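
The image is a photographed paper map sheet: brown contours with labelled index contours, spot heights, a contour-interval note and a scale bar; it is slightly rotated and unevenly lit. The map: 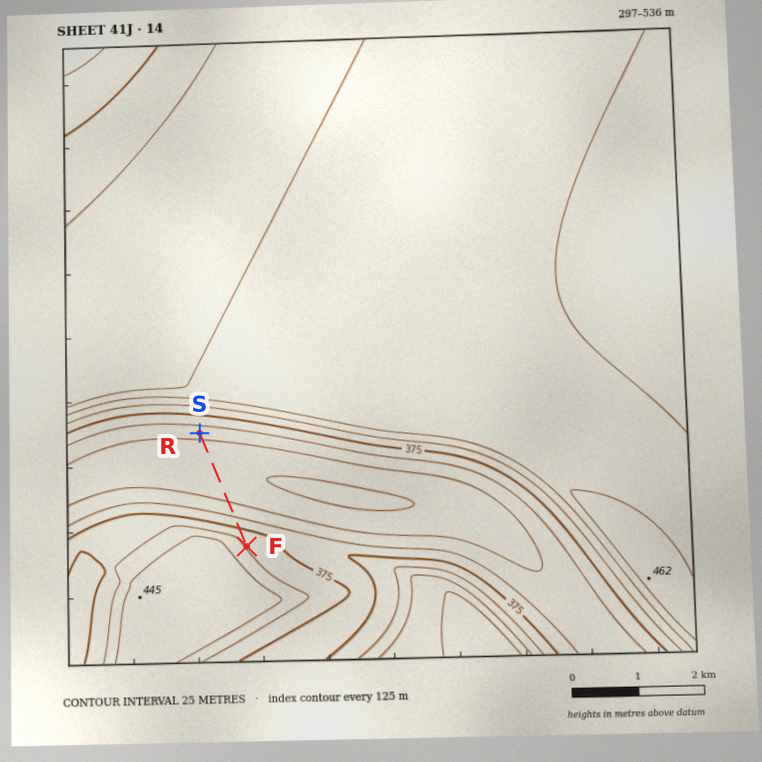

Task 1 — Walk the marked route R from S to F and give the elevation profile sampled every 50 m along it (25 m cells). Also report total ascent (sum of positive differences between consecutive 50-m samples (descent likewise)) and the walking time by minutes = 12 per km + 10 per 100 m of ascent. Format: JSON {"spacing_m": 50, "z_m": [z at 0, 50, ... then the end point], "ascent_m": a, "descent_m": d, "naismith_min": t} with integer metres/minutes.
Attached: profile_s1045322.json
{"spacing_m": 50, "z_m": [335, 331, 326, 322, 318, 315, 312, 310, 308, 306, 305, 304, 304, 304, 305, 305, 307, 308, 310, 312, 315, 318, 322, 326, 330, 335, 340, 345, 351, 357, 363, 370, 377, 385, 391, 394, 396, 397, 398], "ascent_m": 93, "descent_m": 31, "naismith_min": 32}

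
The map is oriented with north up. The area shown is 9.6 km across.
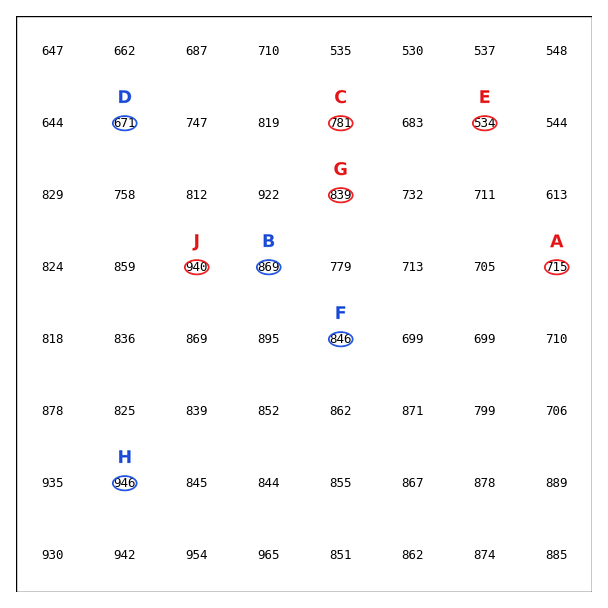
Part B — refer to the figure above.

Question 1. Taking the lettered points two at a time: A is lower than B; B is higher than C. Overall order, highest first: B C A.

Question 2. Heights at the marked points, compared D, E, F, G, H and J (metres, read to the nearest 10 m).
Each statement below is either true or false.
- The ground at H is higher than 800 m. true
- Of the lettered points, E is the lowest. true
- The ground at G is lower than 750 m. false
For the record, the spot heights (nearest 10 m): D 670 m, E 530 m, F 850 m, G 840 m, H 950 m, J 940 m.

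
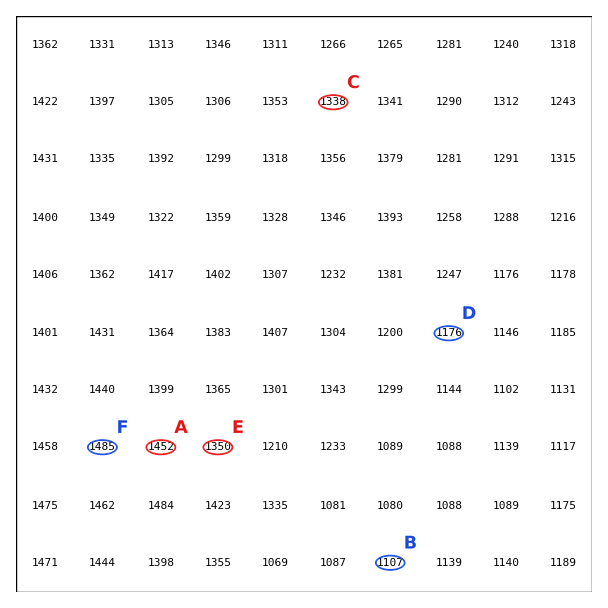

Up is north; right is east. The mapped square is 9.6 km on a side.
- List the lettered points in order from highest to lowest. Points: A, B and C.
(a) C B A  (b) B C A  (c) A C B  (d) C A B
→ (c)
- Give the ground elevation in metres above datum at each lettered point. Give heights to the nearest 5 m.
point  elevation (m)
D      1175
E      1350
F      1485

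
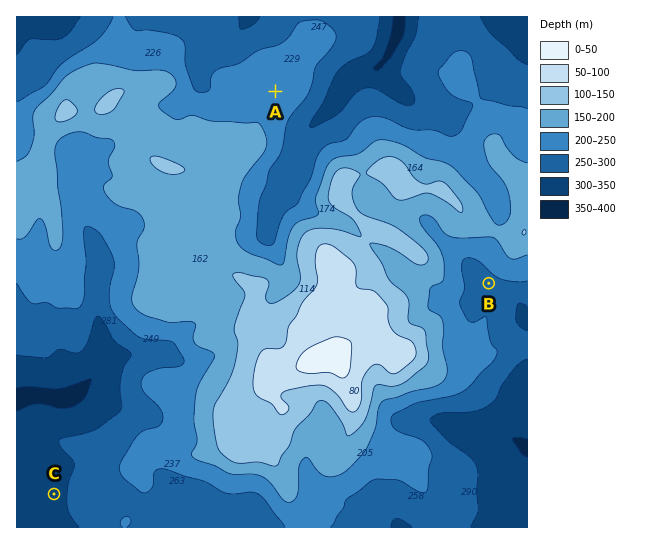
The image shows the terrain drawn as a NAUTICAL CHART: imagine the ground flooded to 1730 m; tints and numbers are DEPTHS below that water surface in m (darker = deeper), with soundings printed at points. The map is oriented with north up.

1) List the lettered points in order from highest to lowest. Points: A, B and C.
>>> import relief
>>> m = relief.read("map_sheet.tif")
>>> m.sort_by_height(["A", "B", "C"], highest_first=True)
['A', 'B', 'C']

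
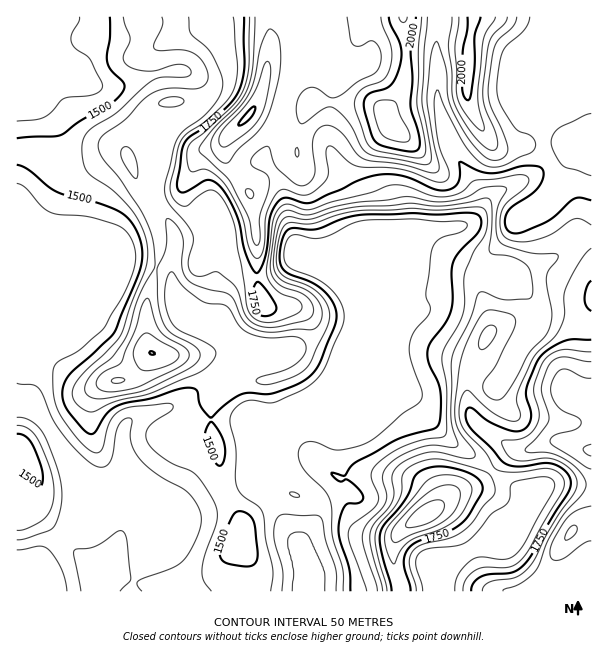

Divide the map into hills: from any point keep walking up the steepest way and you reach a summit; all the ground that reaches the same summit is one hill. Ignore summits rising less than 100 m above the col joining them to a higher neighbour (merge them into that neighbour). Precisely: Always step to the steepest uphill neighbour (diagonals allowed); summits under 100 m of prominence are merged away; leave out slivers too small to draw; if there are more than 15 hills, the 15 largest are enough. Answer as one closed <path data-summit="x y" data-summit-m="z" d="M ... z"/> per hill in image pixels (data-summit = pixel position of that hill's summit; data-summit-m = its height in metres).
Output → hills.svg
<path data-summit="389 123" data-summit-m="2075" d="M591 16l-47 1 0 144-6 10-7 5-39 20-13 18 3-10-1-9-33-54-10-39-2-61 3-24-109-1 0 29 7 21-11 8-23-4-11 10-9 22-6 27-12 23-1 9-16 5-20 14-12 12-4 8 0 12 5 10-1 25-10-12-31 5-1-9-17-28-3-23 3-7 1-20 10-19 12-14 15-8 7-11-6-21-10-9 37-33 6-21-213 0 0 304 31-29 66-28 21-2 34 9 4 5 2 15 4 11 13 12 34 17 17 16-2 9-15 17-43 29-12 6-33 8-11 9-4 7 2 32-11 14-15 2-9-5-25-22 8 29 0 25-4 21-25 27-16 37 292-1 0-10-15-36 0-8 10-13 8-20 11-6 14-4 1-6-8-26-2-27-28-9 8-8 9-4 69-29 24-5 20-12 25 0 33 17 10-13 10-24 14-18 4-15-2-12-5-7-17-18-14-4 0-2 6-1 6 3 12-2 35-16 16-16 6-4 13 0z"/><path data-summit="591 450" data-summit-m="1956" d="M591 236l-12 0-6 4-16 16-35 16-12 2-6-3-6 1 0 2 14 4 17 18 5 7 2 12-4 15-14 18-10 24-10 13-33-17-25 0-20 12-24 5-69 29-9 4-6 7 2 1 84-36 4 0 16 14 12 16 23 24 27 16 21 20 22 12 0 6-5 11-8 8-13 7-17 22-41 20-1 26 154-1z"/><path data-summit="152 353" data-summit-m="1751" d="M134 262l-21 2-66 28-31 31 1 7 10-2 3 5 1 53-3 19 10 8 28 42 18 17 14 8 12 0 11-10 3-6-2-32 4-7 5-5 39-12 12-6 43-29 17-23 0-3-17-16-30-13-17-16-4-11-2-15-4-5z"/><path data-summit="425 515" data-summit-m="1935" d="M402 390l-12 2-78 34 26 9 2 27 8 26-1 6-14 4-11 6-8 20-10 13 0 8 15 36 1 11 117 0 2-26 41-20 14-19 16-10 12-14 1-11-2-2-20-10-21-20-27-16-23-24-12-16z"/><path data-summit="248 116" data-summit-m="2007" d="M329 16l-99 0-7 22-37 33 10 9 6 21-7 11-15 8-12 14-10 19-1 20-3 7 3 23 17 28 2 10 6-3 24-3 11 11 0-24-5-10 0-12 4-8 12-12 20-14 16-5 1-9 12-23 6-27 9-22 11-10 23 4 11-8-7-21z"/><path data-summit="468 66" data-summit-m="2018" d="M543 16l-104 1-3 24 2 61 10 39 33 54 1 9-2 8 12-16 39-20 7-5 6-10z"/><path data-summit="18 450" data-summit-m="1538" d="M24 404l-8 1 1 187 9 0 2-2 15-35 25-27 4-21 0-25-8-29-26-40-5-5z"/>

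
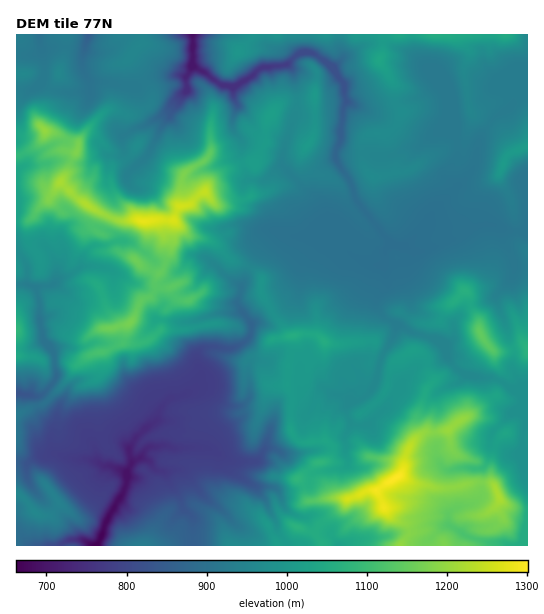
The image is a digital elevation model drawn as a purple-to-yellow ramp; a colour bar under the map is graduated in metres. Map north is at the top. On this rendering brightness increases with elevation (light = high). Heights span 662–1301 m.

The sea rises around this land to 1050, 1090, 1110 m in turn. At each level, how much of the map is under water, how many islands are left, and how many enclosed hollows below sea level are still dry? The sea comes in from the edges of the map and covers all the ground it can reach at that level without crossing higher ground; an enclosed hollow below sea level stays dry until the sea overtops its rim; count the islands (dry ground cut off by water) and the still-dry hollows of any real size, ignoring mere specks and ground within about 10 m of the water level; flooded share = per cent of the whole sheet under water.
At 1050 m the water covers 80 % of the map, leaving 2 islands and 0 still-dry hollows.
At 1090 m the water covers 86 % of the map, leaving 2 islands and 0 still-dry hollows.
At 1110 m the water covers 88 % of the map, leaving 2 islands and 0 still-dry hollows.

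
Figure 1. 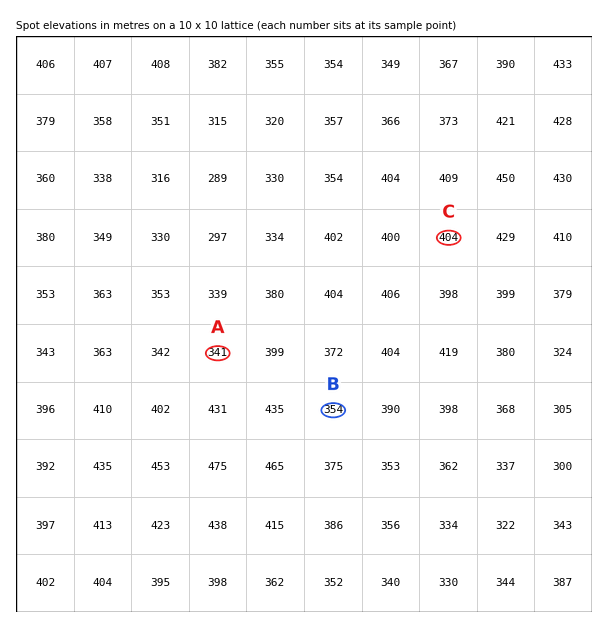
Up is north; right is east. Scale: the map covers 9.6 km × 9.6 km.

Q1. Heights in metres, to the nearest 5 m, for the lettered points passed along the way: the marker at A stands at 340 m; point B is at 355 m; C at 405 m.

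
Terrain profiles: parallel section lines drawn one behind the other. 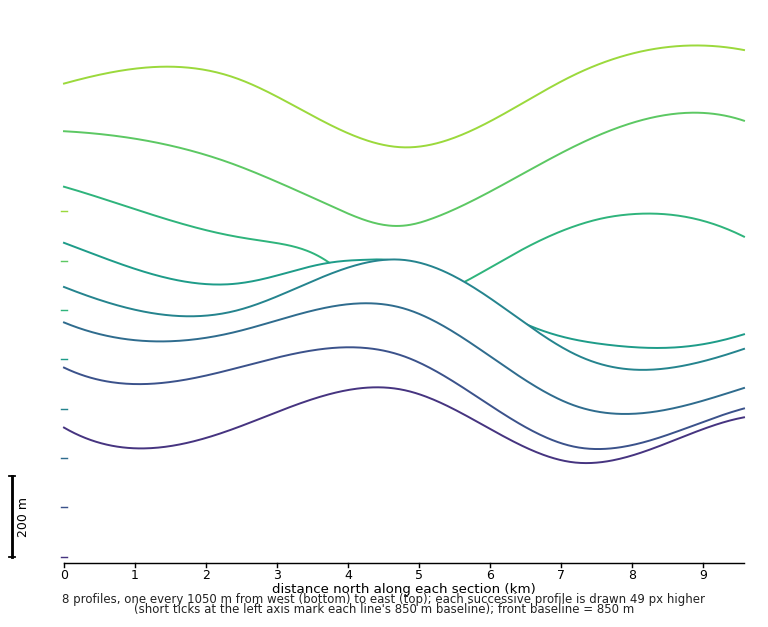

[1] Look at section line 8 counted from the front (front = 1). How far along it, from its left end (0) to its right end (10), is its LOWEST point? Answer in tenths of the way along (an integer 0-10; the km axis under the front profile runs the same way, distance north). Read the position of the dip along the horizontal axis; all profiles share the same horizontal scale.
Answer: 5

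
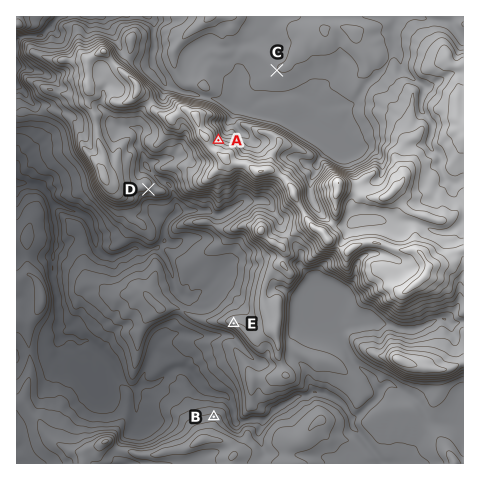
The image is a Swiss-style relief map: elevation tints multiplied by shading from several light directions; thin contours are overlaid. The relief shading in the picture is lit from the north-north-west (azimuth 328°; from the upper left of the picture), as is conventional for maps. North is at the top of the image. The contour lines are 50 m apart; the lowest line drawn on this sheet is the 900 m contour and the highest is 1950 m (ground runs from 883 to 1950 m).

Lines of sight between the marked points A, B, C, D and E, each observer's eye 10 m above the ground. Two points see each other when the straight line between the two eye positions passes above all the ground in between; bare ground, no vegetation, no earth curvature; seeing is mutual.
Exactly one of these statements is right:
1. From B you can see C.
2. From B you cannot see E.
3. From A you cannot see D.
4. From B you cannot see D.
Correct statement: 3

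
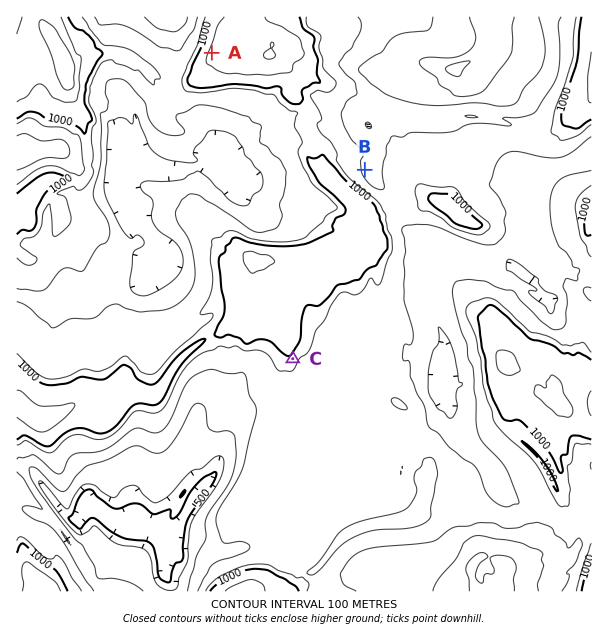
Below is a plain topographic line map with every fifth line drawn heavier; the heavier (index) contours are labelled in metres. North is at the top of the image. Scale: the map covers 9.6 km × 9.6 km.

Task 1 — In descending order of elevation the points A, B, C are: A C B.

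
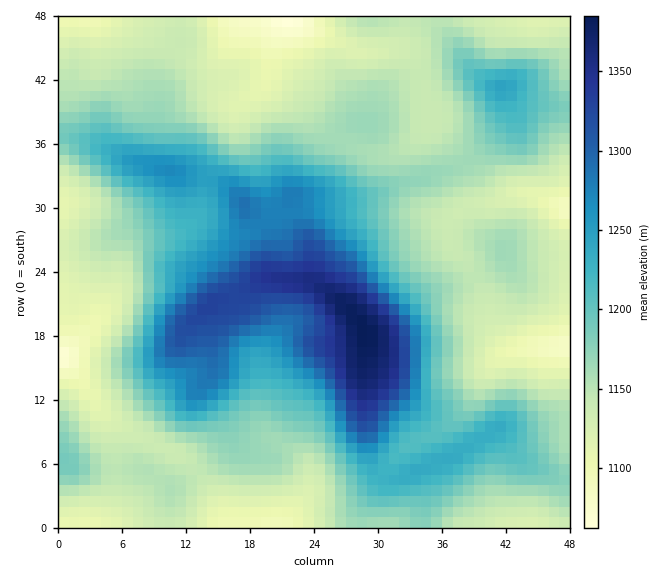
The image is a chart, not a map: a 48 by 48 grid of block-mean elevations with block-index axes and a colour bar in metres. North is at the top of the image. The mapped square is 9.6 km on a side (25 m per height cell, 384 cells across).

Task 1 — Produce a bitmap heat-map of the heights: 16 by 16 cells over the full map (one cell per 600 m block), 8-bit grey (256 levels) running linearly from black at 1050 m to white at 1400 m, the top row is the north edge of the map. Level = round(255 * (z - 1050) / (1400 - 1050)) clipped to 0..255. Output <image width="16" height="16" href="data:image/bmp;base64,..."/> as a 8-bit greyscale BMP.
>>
<image width="16" height="16" href="data:image/bmp;base64,Qk02BQAAAAAAADYEAAAoAAAAEAAAABAAAAABAAgAAAAAAAABAAATCwAAEwsAAAABAAAAAAAAAAAAAAEBAQACAgIAAwMDAAQEBAAFBQUABgYGAAcHBwAICAgACQkJAAoKCgALCwsADAwMAA0NDQAODg4ADw8PABAQEAAREREAEhISABMTEwAUFBQAFRUVABYWFgAXFxcAGBgYABkZGQAaGhoAGxsbABwcHAAdHR0AHh4eAB8fHwAgICAAISEhACIiIgAjIyMAJCQkACUlJQAmJiYAJycnACgoKAApKSkAKioqACsrKwAsLCwALS0tAC4uLgAvLy8AMDAwADExMQAyMjIAMzMzADQ0NAA1NTUANjY2ADc3NwA4ODgAOTk5ADo6OgA7OzsAPDw8AD09PQA+Pj4APz8/AEBAQABBQUEAQkJCAENDQwBEREQARUVFAEZGRgBHR0cASEhIAElJSQBKSkoAS0tLAExMTABNTU0ATk5OAE9PTwBQUFAAUVFRAFJSUgBTU1MAVFRUAFVVVQBWVlYAV1dXAFhYWABZWVkAWlpaAFtbWwBcXFwAXV1dAF5eXgBfX18AYGBgAGFhYQBiYmIAY2NjAGRkZABlZWUAZmZmAGdnZwBoaGgAaWlpAGpqagBra2sAbGxsAG1tbQBubm4Ab29vAHBwcABxcXEAcnJyAHNzcwB0dHQAdXV1AHZ2dgB3d3cAeHh4AHl5eQB6enoAe3t7AHx8fAB9fX0Afn5+AH9/fwCAgIAAgYGBAIKCggCDg4MAhISEAIWFhQCGhoYAh4eHAIiIiACJiYkAioqKAIuLiwCMjIwAjY2NAI6OjgCPj48AkJCQAJGRkQCSkpIAk5OTAJSUlACVlZUAlpaWAJeXlwCYmJgAmZmZAJqamgCbm5sAnJycAJ2dnQCenp4An5+fAKCgoAChoaEAoqKiAKOjowCkpKQApaWlAKampgCnp6cAqKioAKmpqQCqqqoAq6urAKysrACtra0Arq6uAK+vrwCwsLAAsbGxALKysgCzs7MAtLS0ALW1tQC2trYAt7e3ALi4uAC5ubkAurq6ALu7uwC8vLwAvb29AL6+vgC/v78AwMDAAMHBwQDCwsIAw8PDAMTExADFxcUAxsbGAMfHxwDIyMgAycnJAMrKygDLy8sAzMzMAM3NzQDOzs4Az8/PANDQ0ADR0dEA0tLSANPT0wDU1NQA1dXVANbW1gDX19cA2NjYANnZ2QDa2toA29vbANzc3ADd3d0A3t7eAN/f3wDg4OAA4eHhAOLi4gDj4+MA5OTkAOXl5QDm5uYA5+fnAOjo6ADp6ekA6urqAOvr6wDs7OwA7e3tAO7u7gDv7+8A8PDwAPHx8QDy8vIA8/PzAPT09AD19fUA9vb2APf39wD4+PgA+fn5APr6+gD7+/sA/Pz8AP39/QD+/v4A////ADAyPEU1KSgrRFxfYk5CPURWR0hKQ0VGPUp1gX9wXWBdWkRDQ09ZVU9lmYJ8gn1yWEQzSGx8aF9pisejfml0bFEoOmeRp497iLPjzoRTQkQ5GT13sbWika3S7tqITjEmHSgsXq3HwbO22O/Je0o7Ny0wM02KtcfQ1uHNjWJMRUk7OkVUfZSrwMbAm2VNRE5NPDZKXXmEn6esm3xaRkFHRS80UHaOjaCcoo5zXFFHPjIqWHyTlIdxcnNjVU5PUlRVRWVvZmFVP0pOUFROQ0tncltNUVFQPTEvPEdPTENUf35kQUBGRTkvKC47PEBEYmlpVCwuOT81HhcUKz9BRk0/OTo="/>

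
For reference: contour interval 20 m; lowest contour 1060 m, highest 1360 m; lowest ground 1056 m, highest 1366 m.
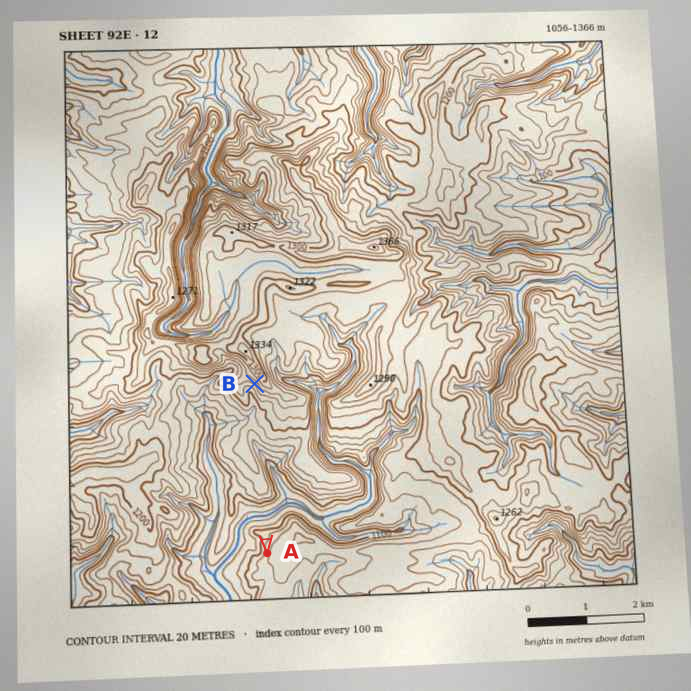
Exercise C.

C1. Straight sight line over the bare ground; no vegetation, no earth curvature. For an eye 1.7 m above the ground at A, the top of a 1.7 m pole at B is in view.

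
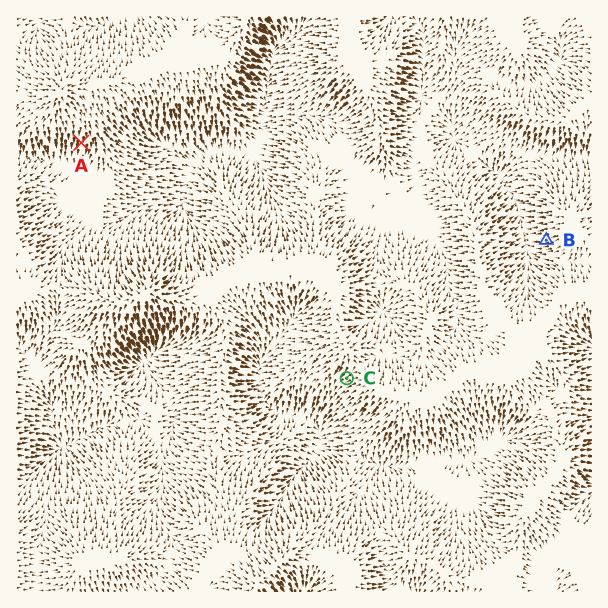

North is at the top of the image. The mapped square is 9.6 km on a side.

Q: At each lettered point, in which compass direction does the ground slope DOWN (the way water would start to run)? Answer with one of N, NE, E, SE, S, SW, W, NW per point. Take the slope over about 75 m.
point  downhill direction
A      S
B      W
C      SW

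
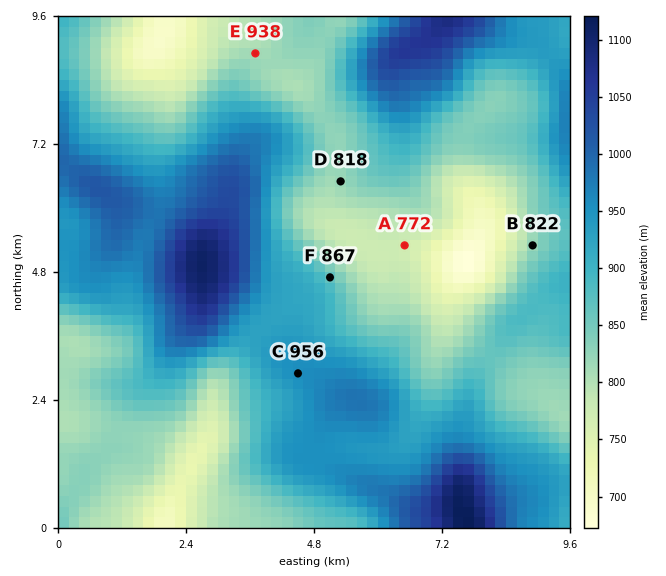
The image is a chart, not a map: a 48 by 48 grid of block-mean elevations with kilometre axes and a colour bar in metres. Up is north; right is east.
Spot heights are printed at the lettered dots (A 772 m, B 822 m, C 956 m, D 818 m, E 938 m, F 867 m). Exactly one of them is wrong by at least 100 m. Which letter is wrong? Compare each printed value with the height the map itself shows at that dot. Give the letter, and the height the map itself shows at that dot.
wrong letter E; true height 813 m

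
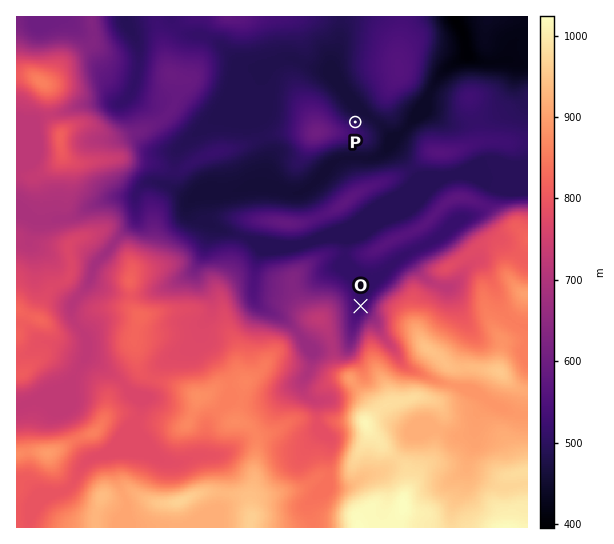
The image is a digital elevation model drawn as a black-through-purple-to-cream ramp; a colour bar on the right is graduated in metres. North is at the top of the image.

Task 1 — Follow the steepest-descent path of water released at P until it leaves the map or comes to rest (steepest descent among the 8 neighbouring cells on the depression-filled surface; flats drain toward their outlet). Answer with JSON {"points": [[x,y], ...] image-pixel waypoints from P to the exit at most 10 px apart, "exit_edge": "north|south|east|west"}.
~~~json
{"points": [[355, 122], [359, 113], [370, 117], [381, 126], [391, 134], [402, 133], [411, 122], [421, 111], [429, 101], [431, 90], [438, 79], [447, 69], [458, 61], [466, 54], [465, 43], [462, 33], [457, 22], [455, 17]], "exit_edge": "north"}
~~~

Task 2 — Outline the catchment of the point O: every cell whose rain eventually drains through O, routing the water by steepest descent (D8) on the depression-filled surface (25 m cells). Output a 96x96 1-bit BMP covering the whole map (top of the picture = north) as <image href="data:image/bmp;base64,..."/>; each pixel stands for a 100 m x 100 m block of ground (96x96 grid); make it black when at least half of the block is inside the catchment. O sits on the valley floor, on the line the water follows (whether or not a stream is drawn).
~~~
<image width="96" height="96" href="data:image/bmp;base64,Qk2+BAAAAAAAAD4AAAAoAAAAYAAAAGAAAAABAAEAAAAAAIAEAAATCwAAEwsAAAIAAAAAAAAA////AAAAAAAAAAAAAAAAAAH///wAAAAAAAAAAAD///wAAAAAAAAAAAD///wAAAAAAAAAAAD///4AAAAAAAAAAAD///4AAAAAAAAAAAB///4AAAAAAAAAAAB///4AAAAAAAAAAAB///4AAAAAAAAAAAB///4AAAAAAAAAAAB///4AAAAAAAAAAAB///8AAAAAAAAAAAB///8AAAAAAAAAAAD///8AAAAAAAAAAAH///8AAAAAAAAAAAP///8AAAAAAAAAAAf///8AAAAAAAAAAA////8AAAAAAAAAAB////8AAAAAAAAAAD////8AAAAAAAAAAD////8AAAAAAAAAAD////8AAAAAAAAAAB////8AAAAAAAAAAA////8AAAAAAAAAAAP///8AAAAAAAAAAAP///8AAAAAAAAAAAP///8AAAAAAAAAAAf///wAAAAAAAAAAAf///gAAAAAAAAAAA////AAAAAAAAAAAA///8AAAAAAAAAAAB//gAAAAAAAAAAAAB//AAAAAAAAAAAAAB/+AAAAAAAAAAAAAB/4AAAAAAAAAAAAAB/wAAAAAAAAAAAAAB/wAAAAAAAAAAAAAB/gAAAAAAAAAAAAAB/AAAAAAAAAAAAAABAAAAAAAAAAAAAAAAAAAAAAAAAAAAAAAAAAAAAAAAAAAAAAAAAAAAAAAAAAAAAAAAAAAAAAAAAAAAAAAAAAAAAAAAAAAAAAAAAAAAAAAAAAAAAAAAAAAAAAAAAAAAAAAAAAAAAAAAAAAAAAAAAAAAAAAAAAAAAAAAAAAAAAAAAAAAAAAAAAAAAAAAAAAAAAAAAAAAAAAAAAAAAAAAAAAAAAAAAAAAAAAAAAAAAAAAAAAAAAAAAAAAAAAAAAAAAAAAAAAAAAAAAAAAAAAAAAAAAAAAAAAAAAAAAAAAAAAAAAAAAAAAAAAAAAAAAAAAAAAAAAAAAAAAAAAAAAAAAAAAAAAAAAAAAAAAAAAAAAAAAAAAAAAAAAAAAAAAAAAAAAAAAAAAAAAAAAAAAAAAAAAAAAAAAAAAAAAAAAAAAAAAAAAAAAAAAAAAAAAAAAAAAAAAAAAAAAAAAAAAAAAAAAAAAAAAAAAAAAAAAAAAAAAAAAAAAAAAAAAAAAAAAAAAAAAAAAAAAAAAAAAAAAAAAAAAAAAAAAAAAAAAAAAAAAAAAAAAAAAAAAAAAAAAAAAAAAAAAAAAAAAAAAAAAAAAAAAAAAAAAAAAAAAAAAAAAAAAAAAAAAAAAAAAAAAAAAAAAAAAAAAAAAAAAAAAAAAAAAAAAAAAAAAAAAAAAAAAAAAAAAAAAAAAAAAAAAAAAAAAAAAAAAAAAAAAAAAAAAAAAAAAAAAAAAAAAAAAAAAAAAAAAAAAAAAAAAAAAAAAAAAAAAAAAAAAAAAAAAAAAAAAAAAAAAAAAAAAAAAAAAAAAAAAAAAAAAAAAAAAAAAAAAAAAAAAAAAAAAAAAAAAAAAAAAAAAAAAAAAAAAAAAAAAAAAAAAAAAAAAAAAAAAAAAAAAAAAAAAAAAAAAAAAAAAAAAAAAA="/>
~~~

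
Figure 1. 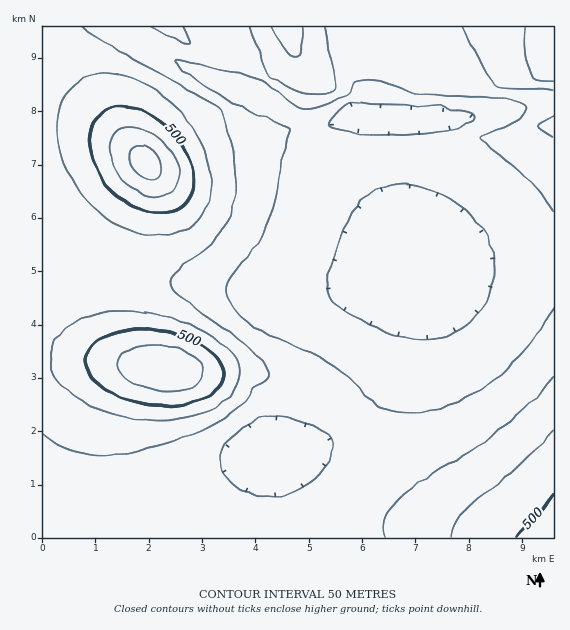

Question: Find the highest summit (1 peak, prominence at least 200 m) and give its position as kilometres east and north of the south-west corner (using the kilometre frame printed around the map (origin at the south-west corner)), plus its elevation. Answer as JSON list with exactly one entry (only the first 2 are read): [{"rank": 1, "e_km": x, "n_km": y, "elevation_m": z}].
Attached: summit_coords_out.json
[{"rank": 1, "e_km": 1.94, "n_km": 7.04, "elevation_m": 620}]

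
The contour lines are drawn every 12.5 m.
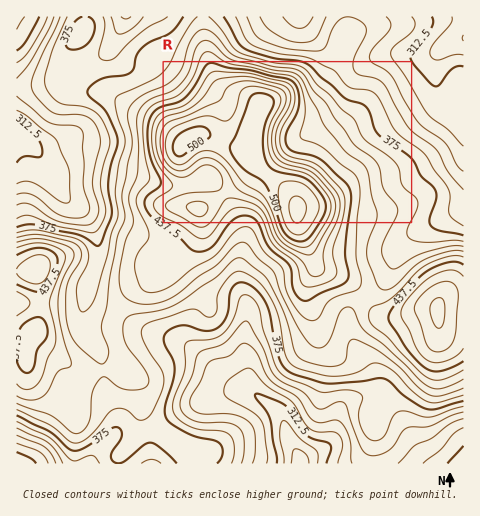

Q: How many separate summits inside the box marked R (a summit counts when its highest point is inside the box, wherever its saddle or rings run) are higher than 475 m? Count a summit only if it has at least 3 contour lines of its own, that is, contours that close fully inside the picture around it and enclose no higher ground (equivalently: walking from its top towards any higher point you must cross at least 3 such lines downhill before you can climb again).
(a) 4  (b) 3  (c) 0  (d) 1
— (d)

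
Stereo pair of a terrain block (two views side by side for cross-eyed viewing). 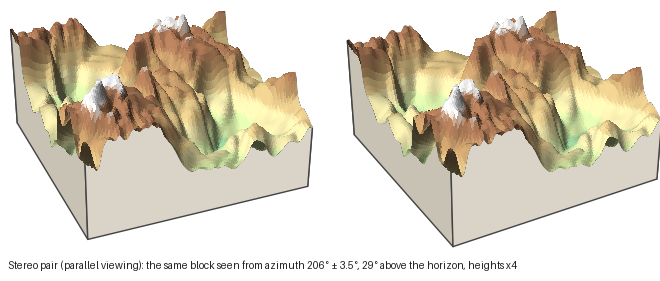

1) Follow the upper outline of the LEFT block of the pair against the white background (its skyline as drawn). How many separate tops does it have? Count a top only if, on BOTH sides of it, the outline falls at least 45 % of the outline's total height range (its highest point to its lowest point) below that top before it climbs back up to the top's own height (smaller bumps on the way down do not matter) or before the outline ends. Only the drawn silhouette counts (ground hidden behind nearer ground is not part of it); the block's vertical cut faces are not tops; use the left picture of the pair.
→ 0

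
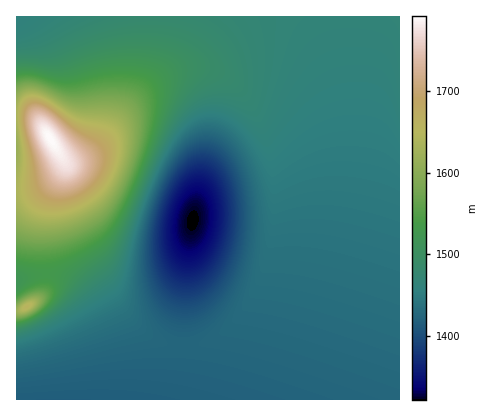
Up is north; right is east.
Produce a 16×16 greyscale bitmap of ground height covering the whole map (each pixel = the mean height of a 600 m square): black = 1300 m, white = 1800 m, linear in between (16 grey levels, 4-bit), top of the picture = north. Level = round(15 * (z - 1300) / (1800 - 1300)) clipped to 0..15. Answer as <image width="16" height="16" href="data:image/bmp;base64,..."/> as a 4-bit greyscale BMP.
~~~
<image width="16" height="16" href="data:image/bmp;base64,Qk32AAAAAAAAAHYAAAAoAAAAEAAAABAAAAABAAQAAAAAAIAAAAATCwAAEwsAABAAAAAAAAAAAAAAABEREQAiIiIAMzMzAERERABVVVUAZmZmAHd3dwCIiIgAmZmZAKqqqgC7u7sAzMzMAN3d3QDu7u4A////AERERERERERERERERERERERURERERERERIZURDNEREREh2VEMzRERER3dlMiNERERIiHUxEjREREqqhkESNERES8yoUhI0RERL3sljIkVUREvtynQzRVVVXNuqhkRVVVVbqZiGVVVVVVd3d3ZmVVVVVWZmZmZVVVVVVVZmVVVVVV"/>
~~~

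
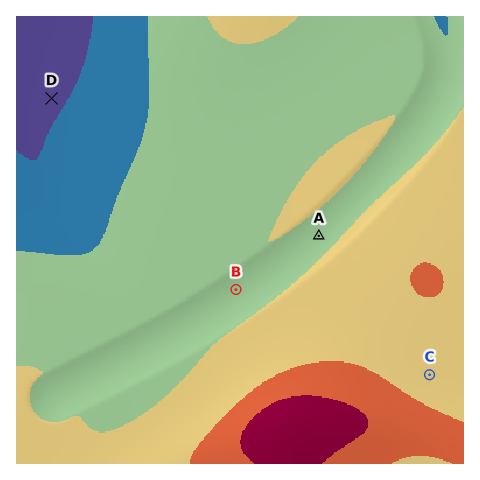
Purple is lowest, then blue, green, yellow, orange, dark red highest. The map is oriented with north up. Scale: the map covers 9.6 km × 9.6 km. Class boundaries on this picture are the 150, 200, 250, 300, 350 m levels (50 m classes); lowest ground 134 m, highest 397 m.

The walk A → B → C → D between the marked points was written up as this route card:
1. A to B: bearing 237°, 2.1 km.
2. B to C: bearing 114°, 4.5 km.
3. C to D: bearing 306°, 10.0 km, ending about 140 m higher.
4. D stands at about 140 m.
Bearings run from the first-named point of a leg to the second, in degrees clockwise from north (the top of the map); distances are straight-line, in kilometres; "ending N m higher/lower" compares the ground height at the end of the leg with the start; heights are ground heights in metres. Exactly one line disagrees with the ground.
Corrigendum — Line 3: it should read "ending about 140 m lower".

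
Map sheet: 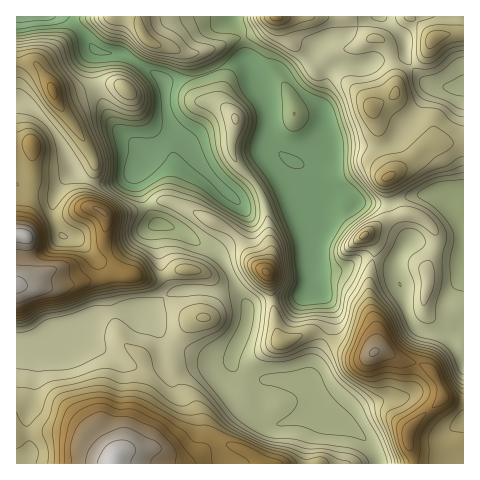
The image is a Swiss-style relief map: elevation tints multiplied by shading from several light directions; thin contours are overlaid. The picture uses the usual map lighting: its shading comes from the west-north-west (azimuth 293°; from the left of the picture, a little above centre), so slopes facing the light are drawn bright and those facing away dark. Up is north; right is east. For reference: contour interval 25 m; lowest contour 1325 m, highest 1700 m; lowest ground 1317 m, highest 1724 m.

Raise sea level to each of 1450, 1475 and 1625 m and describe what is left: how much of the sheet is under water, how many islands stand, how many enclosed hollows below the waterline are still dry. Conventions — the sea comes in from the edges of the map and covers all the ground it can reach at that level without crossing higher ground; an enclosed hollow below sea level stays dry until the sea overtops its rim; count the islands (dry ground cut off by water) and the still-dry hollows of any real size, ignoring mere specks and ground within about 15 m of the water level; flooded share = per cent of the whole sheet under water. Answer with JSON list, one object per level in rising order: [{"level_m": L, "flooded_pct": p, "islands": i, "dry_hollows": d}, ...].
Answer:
[{"level_m": 1450, "flooded_pct": 38, "islands": 1, "dry_hollows": 0}, {"level_m": 1475, "flooded_pct": 51, "islands": 2, "dry_hollows": 0}, {"level_m": 1625, "flooded_pct": 94, "islands": 2, "dry_hollows": 0}]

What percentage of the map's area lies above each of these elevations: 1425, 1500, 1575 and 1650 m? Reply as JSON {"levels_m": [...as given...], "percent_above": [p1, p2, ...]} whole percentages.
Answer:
{"levels_m": [1425, 1500, 1575, 1650], "percent_above": [75, 37, 14, 4]}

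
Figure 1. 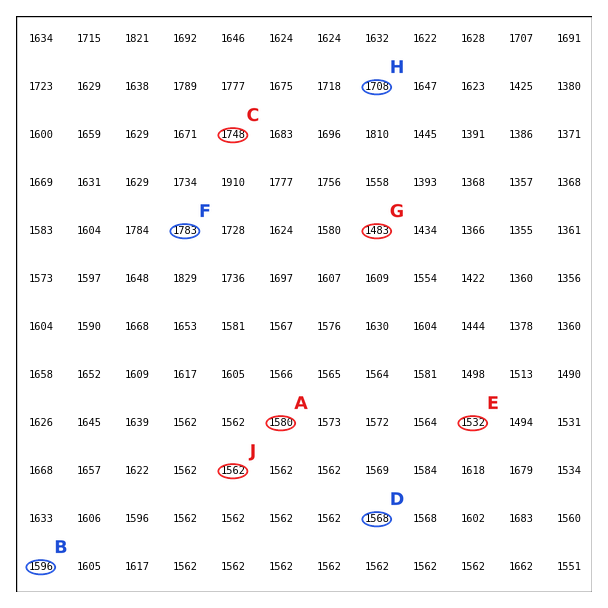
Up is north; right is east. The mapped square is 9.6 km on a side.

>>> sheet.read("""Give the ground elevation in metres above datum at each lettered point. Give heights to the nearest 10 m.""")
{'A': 1580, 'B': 1600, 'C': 1750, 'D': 1570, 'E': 1530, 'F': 1780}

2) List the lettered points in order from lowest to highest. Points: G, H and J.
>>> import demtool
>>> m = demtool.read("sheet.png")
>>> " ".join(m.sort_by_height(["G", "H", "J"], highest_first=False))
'G J H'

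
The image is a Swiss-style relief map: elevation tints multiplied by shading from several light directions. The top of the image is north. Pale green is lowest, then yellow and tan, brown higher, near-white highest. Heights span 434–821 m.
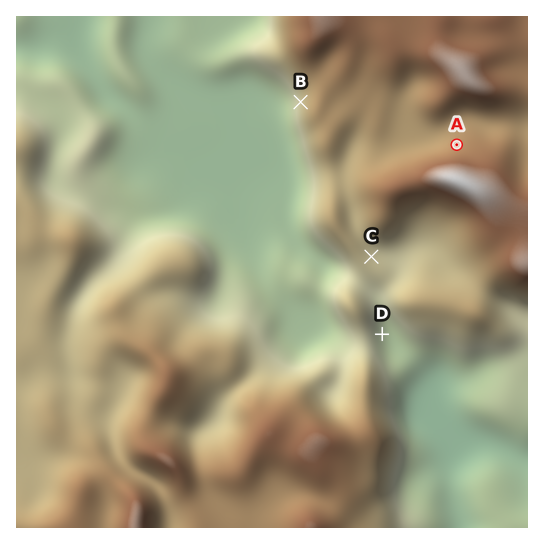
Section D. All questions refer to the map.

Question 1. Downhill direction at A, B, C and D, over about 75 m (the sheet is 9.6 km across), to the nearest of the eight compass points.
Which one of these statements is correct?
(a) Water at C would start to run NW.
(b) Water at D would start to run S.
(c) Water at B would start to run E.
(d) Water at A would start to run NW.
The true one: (d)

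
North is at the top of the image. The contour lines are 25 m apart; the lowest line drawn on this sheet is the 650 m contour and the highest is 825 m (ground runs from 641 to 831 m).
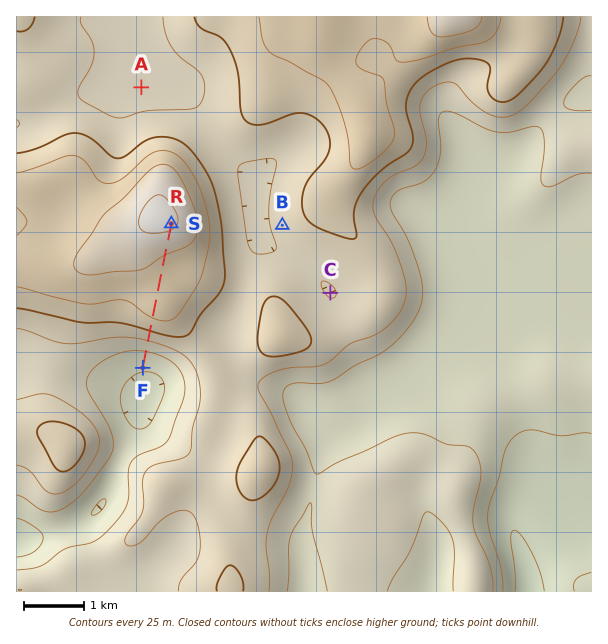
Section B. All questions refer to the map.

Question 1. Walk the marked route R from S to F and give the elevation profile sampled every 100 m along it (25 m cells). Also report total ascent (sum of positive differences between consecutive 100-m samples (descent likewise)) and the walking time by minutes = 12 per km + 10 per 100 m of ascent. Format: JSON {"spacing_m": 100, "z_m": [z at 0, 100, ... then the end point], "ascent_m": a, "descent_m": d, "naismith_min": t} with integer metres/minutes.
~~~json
{"spacing_m": 100, "z_m": [828, 826, 821, 815, 808, 802, 797, 794, 792, 791, 791, 790, 789, 787, 785, 781, 775, 765, 753, 738, 723, 709, 697, 687, 680, 678], "ascent_m": 0, "descent_m": 150, "naismith_min": 29}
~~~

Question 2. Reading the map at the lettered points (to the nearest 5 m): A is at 720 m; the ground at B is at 730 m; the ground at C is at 725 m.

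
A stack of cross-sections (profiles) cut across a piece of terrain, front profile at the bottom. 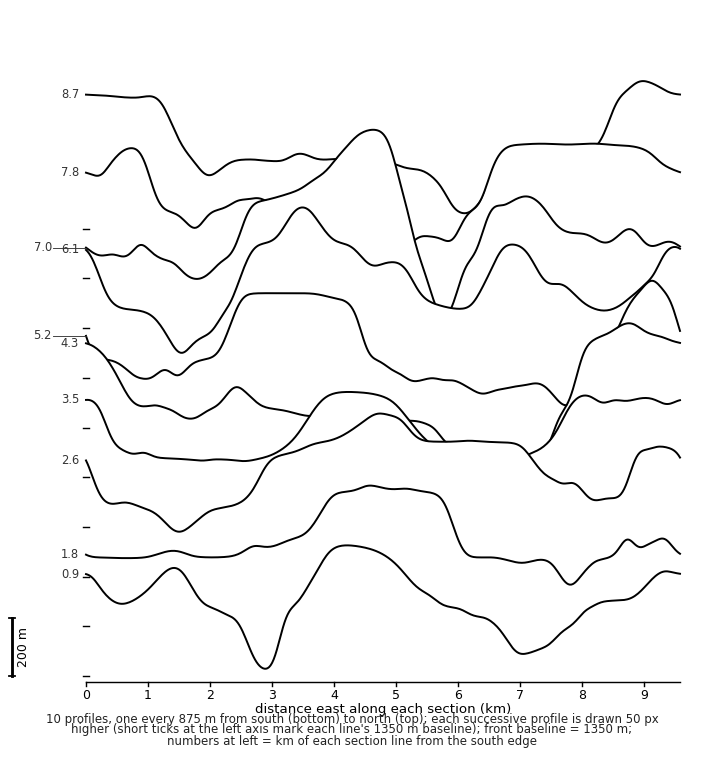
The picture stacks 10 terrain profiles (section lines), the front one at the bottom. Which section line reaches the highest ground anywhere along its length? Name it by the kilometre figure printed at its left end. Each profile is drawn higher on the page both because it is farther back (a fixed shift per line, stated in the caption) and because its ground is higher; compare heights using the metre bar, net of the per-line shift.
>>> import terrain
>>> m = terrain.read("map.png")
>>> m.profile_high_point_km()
7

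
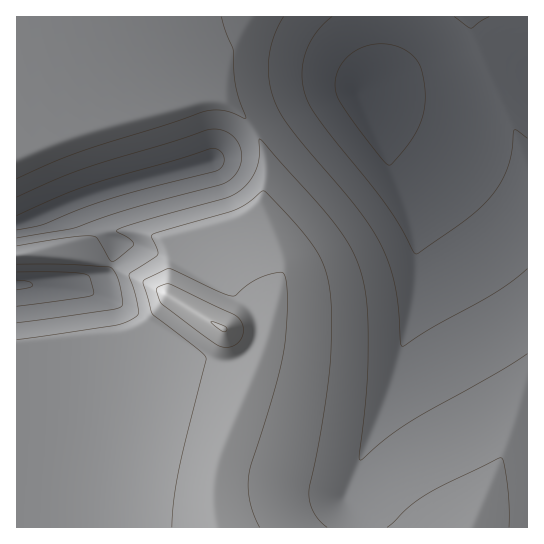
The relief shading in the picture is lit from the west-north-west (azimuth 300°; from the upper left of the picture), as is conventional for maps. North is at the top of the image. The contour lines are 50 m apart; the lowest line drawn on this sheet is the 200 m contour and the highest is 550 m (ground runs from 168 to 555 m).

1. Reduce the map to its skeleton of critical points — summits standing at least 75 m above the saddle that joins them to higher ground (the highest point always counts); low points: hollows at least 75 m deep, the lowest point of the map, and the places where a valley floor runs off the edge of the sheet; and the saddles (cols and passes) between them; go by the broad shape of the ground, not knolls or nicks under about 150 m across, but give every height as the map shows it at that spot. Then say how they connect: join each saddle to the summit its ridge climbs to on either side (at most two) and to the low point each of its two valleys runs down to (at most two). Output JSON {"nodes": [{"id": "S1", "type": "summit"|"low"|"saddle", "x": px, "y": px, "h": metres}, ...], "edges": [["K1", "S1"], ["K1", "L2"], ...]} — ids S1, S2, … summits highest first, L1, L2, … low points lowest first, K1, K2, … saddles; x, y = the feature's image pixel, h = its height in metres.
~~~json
{"nodes": [
{"id": "S1", "type": "summit", "x": 222, "y": 329, "h": 555},
{"id": "L1", "type": "low", "x": 359, "y": 94, "h": 168},
{"id": "L2", "type": "low", "x": 209, "y": 162, "h": 221},
{"id": "L3", "type": "low", "x": 17, "y": 285, "h": 242},
{"id": "K1", "type": "saddle", "x": 111, "y": 265, "h": 352},
{"id": "K2", "type": "saddle", "x": 253, "y": 129, "h": 348}],
"edges": [["K1", "S1"], ["K1", "L2"], ["K1", "L3"], ["K2", "S1"], ["K2", "L1"], ["K2", "L2"]]}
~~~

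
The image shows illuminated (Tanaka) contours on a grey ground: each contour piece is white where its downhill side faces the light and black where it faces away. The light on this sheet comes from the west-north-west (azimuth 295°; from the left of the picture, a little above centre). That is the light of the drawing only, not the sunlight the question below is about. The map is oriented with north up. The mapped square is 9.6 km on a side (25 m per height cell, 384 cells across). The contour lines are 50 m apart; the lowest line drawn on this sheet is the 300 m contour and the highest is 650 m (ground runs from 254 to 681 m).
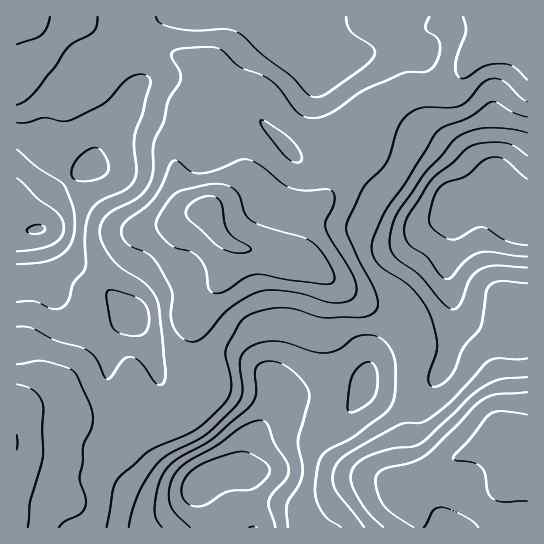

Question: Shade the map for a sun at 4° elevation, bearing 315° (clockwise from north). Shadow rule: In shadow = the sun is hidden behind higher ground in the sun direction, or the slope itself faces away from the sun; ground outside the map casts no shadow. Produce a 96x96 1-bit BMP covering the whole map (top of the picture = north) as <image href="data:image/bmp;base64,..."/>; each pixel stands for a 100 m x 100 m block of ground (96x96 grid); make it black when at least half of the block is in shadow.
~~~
<image width="96" height="96" href="data:image/bmp;base64,Qk2+BAAAAAAAAD4AAAAoAAAAYAAAAGAAAAABAAEAAAAAAIAEAAATCwAAEwsAAAIAAAAAAAAA////AAAAAAAfw/////8AAAAAAAAPx/////8AAAAAAAAHj/////8AAAAAAA8DB/////8AAAAAAB8AA/////8AAAAAAB8QAf////+AAAAAAA98AP/////AAAACAAD/AH/////gAAAHgAD/AH/////wAAADgAB/gH/////4AAAAwAB/AD/////4AAAAAAB/AB/////4AAAAAAD+AA/////4AAAAAAD8AAP////4AAAAAAB8AAH////4AAAAAAB8B4D////wAAAAAAB4D8B////wAAAAAAA4H8Af///wAAAAAAAwP4AB///gAAAAAAAAH4AAf//wAAAAAAAAHwAAP//4AAAAAAAADwAAH//4AAAAAAAABgAAD//8AAAAAAAAAAAAD//+AAAAAAAAAAAAB///gAAAAAAAAAAAB///4+AAAAAAAgAAA/////AAAAAABwAAA/////gAAAAAAgAAAf////wAAAAAAgAAAf////4AAAAAAAAAAf////4AAAAAAAAAAf////+AAAAAAAAAB/////+AAAAAAAAAH//////AAAAAAAAAP/////+AAAAAAAAAP/////+AAAAAAAAAf/////8AAAAAAAAAf/////8AAAAAAAAAP/////4AAAAAAAAAH/////wAAAAAADgAH/////wAAAAAADwAD/////gAAAAAABwAB/////AAAAAAAAwAA/////AAAAAAAAAAAf///+AAAAAAAAAAAf///8AAAAAAAAAAAP//h4AAAAAAAAAAAH//AQAHgAAAAAAAAH/gAA//wAAAAAAAAHwAAD//4AAAAAAAADgAAP//8AAAAAAAAAAAAP//+AAAAAAAAAAAAf///AAAAAAAAAAAA////4AAAAAAAAAAD/////8AAAAAAAAAH/////84AAAAAAAAP/////98AAAAA8AAf/////84AAAAB8AAf/////8AAAAAA8AAf/////8AAAAAAYAAP/////8AAAAAAAAAH/////8AAAAAAAAAD+////8AAAAAAAAAB/f///8AAAAAAAAAA/////8AAAAAAAAAAf////8AAAAAAAAAAP////8ABAAAAAAAAH////8APgAAAAAAAD////8AfgAAAAAAAB9///8AfgAAAAAAAA4///8AfgAAAAAAAA4///8B/wAAAAAAAAYf//8H/4AAAAAAAAYf//8//8AAAAAAAAYf////3+AAAAAAAAAf////n/AAAAAAAAAf////n/AAAAAAAAAP////P/gAAAAAAAAD////H/gAAAAAAAAAf/7+H/wAAAAAAAAAP/z+B/wAAAAAAAAAH/z8Af4AAAAAAAAAH/x4AH4AAAAAAAAAD/g4AD4AAAAAAAAAD/gAYB4AAAAAAAAAB/gD+AAAAAAAAAAAB/AH/AAAAAAAAAAAAeAP+AAAAAAAAAAAAAAf+AAAAAAAAAAAAAA/8AAAAAAAAAAAAAD/4AAAAAAAAAAAAAD/wAAAAAAAAAAAAAD/wAAAAAAAAAAAAAA/gAAAAAAAAAAAAAAfAAAAAAAAAAAAAAA="/>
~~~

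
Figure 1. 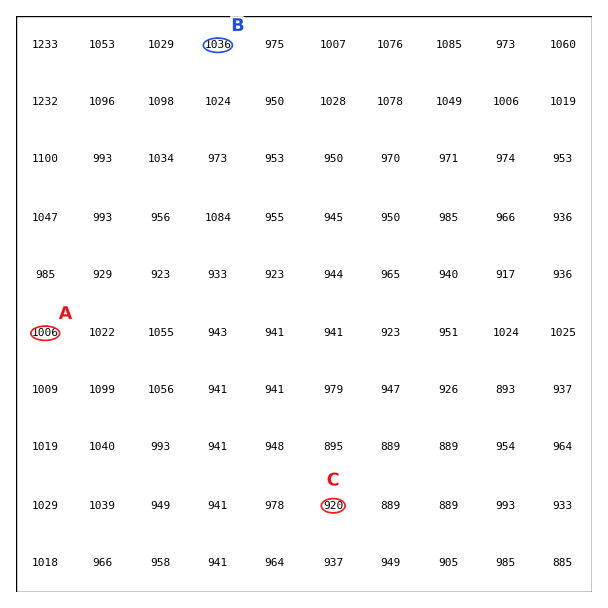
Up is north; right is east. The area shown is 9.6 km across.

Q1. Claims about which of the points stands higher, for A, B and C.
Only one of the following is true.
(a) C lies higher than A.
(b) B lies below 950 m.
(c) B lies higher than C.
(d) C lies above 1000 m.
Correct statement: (c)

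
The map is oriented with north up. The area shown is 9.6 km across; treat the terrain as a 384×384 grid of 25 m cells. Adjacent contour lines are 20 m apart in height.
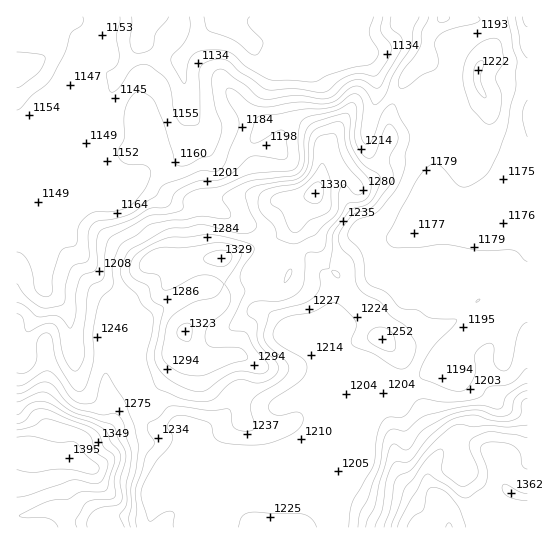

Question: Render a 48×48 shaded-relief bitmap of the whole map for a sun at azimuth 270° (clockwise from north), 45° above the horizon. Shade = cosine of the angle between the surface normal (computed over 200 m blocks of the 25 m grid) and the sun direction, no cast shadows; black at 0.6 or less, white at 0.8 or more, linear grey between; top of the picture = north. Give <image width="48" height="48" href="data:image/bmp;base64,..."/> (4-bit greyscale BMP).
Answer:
<image width="48" height="48" href="data:image/bmp;base64,Qk32BAAAAAAAAHYAAAAoAAAAMAAAADAAAAABAAQAAAAAAIAEAAATCwAAEwsAABAAAAAAAAAAAAAAABEREQAiIiIAMzMzAERERABVVVUAZmZmAHd3dwCIiIgAmZmZAKqqqgC7u7sAzMzMAN3d3QDu7u4A////AIiGVEaEAnhmeJmqmIh2aK3u/8mahVeIiHd3dkVlEWiHeImZiIiHeKzd79uqdFeIiHd3dlZiAFiIeIiIiIiIiJvO7ty5VHmZmHdnd3dAAFiIiIiIiIiIiJrO/ty3NZqph4d3eJYAADeIiIiHiIiIiInP/cylR6zJdoiIiYUAACaIiJiHiIiIiIi+/L2laK3IZpmYh1QgADVoiJiIiIiIiIiu+63HaLy4ZpiIhkMhAkRXiZiIiHd4iIid6p3aecuYZoh4h0IRI1VWiqmYd3dniIic2ZzcqaqHdqmYdTMzI1VniaqYdndmeIibuZu8uYh3icuFMjV1NXVYmZqXVnh2eIiKqauquoVYvMpzE2mWV5d4mHeHVnh3eIiImaqIiYeL3rpzFZuWaJmal1V3ZWd3eIiIiJmHeJqrzbuEJruGeaqql1RohUVmeIiIiIh3eKqZq6uVN7yHicy5h2VohTRWeHeImXZ3iamIq5qVOMyXit2ph3d3YyRWeHeJqWRXiZl4q5qUOdyXiu65h3h1ITV3iYiap1RWiZl4q5qTStyXit7JZWh0EVeIiJq6hVZmeJmIq3mVWtyXid/ZZFd2IleIiJu6dVZ3d3iImlaHe9yXec7ahlVVU1Z4iJqoZmd4h3eImkRorNyoibu6mHUzV2ZmaKqHVXd4iYd3iUR6zdy5m8mJmZdEeHZlaJhmVXiIiZh3d0WLzcu7u8uGeahVeYZVaIVGZ4iIiJiHd0WLzLve26qXaJdFiZhEaGM2eIiIiIiId1aKuq3u7JiImZYjeJhUZ2Q1eIiIiIiIh2aKqc7t3biImpczV4hmZVRGeIiIiIiIiHiJmt7cu8qImYdVeIh3USRWeIiIiIiIiIiIm926qrqYiHZomqp1MBRneIiIiIiIiIiImsuqu6mImGeKu7p1QAJnd4iIiIiIiIiIiamJvKmZmImry6qHYgFFVniIiIiIiIiIiIiJrLq7qZqs26qYUiUxJXiIiIiIiIiIiIiIm7u7qZq7u6m6UlhAE1eIiIiIiIiIiIiIirqqqZq7mZnNc2dCMkaImIiHiYiIiIiIiZmJqZu6mIrvpmQ1U0Z4mIh3iYiIiIiamIh3mau6iIr/xkE3ZFZ4mIh3iIiIiImZmIdniay6iIv/tiBKlVZ4iIh3eIiIiImZqYZWibzLmIv/thBLtUZ4iIh2eHeIiIiZqXZWibu8qIrduDA6tkaIiJl1eXeIiIiaqXVWmru7qYmqqXEppleIiZl0aWeImHeKqHVGq8uoeJmHirYnqGiIiapzWFZ4mXZ6qHZGrMuFV4h2e9lGuneIirlkRmZmeId5qXZHvMlkRoh3m8pnzIeIi7hVRHZVZ4h4qXZYvLdEVoiImql57rd3i7dVQ4dkVoiHiHZpu5Y0aIiIiJmb39p2erlVMoh2VoiFV5h3mYZWiYiIiIibzuyGebp0MoiHZoh1V5qGZ3d4iYiZiHirzN2WeJmFIYiId3hkV5qWVniImIiYiIm8y823Z4iFIXeIh2d0RoqXVXiJiIiIiHi93Kvadnd1IA=="/>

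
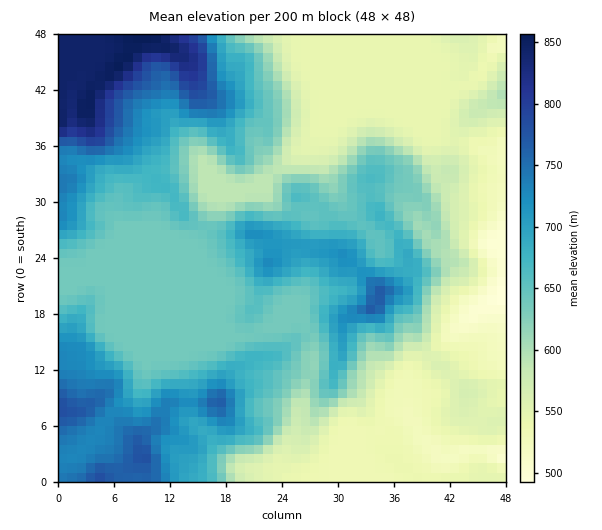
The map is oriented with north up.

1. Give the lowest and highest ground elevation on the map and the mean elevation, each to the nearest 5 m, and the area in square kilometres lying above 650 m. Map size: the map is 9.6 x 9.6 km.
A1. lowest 490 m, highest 860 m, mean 635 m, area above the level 37.3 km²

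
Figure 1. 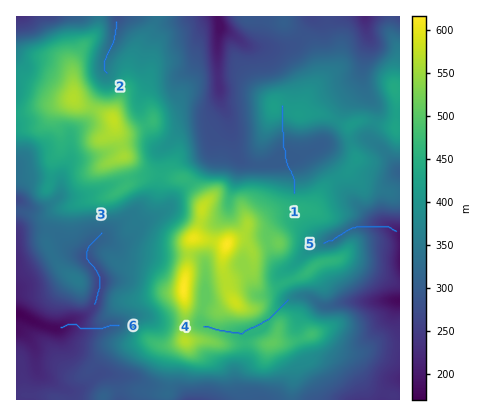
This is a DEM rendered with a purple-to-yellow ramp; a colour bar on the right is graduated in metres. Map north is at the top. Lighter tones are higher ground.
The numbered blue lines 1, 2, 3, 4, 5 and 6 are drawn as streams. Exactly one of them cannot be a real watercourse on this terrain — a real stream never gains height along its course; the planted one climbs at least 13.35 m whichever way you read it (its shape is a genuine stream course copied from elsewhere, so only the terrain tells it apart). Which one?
1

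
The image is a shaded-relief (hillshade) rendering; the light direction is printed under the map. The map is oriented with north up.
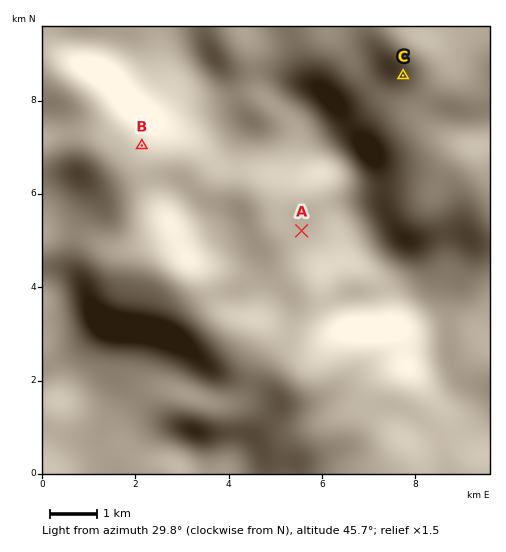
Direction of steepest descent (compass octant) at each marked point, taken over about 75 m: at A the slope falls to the E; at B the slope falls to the NE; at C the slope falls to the SW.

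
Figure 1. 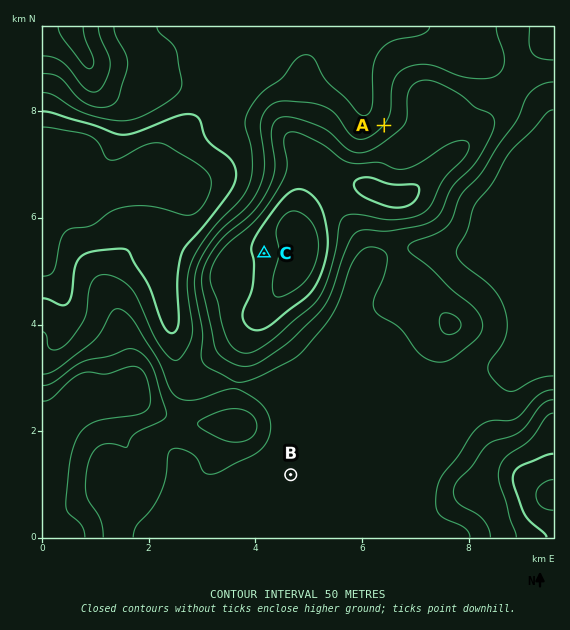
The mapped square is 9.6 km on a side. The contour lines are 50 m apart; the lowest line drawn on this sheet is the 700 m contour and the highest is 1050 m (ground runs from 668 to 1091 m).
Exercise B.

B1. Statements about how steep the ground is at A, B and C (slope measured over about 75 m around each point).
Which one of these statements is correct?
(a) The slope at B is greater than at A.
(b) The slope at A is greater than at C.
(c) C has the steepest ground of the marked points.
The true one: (b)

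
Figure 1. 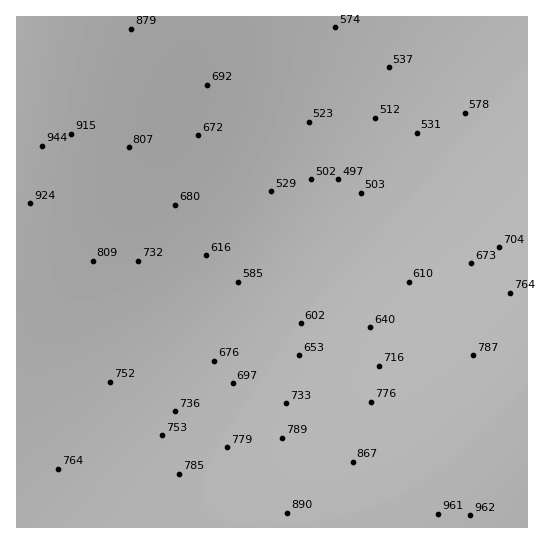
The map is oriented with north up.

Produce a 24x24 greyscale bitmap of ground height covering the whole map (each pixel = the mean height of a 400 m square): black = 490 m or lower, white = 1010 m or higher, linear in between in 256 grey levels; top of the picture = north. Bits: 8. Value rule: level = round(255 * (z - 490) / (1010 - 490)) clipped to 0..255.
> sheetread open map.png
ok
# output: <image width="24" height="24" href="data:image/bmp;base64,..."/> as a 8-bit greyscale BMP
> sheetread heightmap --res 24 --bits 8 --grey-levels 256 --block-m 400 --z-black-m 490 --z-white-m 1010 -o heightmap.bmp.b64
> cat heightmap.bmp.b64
<image width="24" height="24" href="data:image/bmp;base64,Qk12BgAAAAAAADYEAAAoAAAAGAAAABgAAAABAAgAAAAAAEACAAATCwAAEwsAAAABAAAAAAAAAAAAAAEBAQACAgIAAwMDAAQEBAAFBQUABgYGAAcHBwAICAgACQkJAAoKCgALCwsADAwMAA0NDQAODg4ADw8PABAQEAAREREAEhISABMTEwAUFBQAFRUVABYWFgAXFxcAGBgYABkZGQAaGhoAGxsbABwcHAAdHR0AHh4eAB8fHwAgICAAISEhACIiIgAjIyMAJCQkACUlJQAmJiYAJycnACgoKAApKSkAKioqACsrKwAsLCwALS0tAC4uLgAvLy8AMDAwADExMQAyMjIAMzMzADQ0NAA1NTUANjY2ADc3NwA4ODgAOTk5ADo6OgA7OzsAPDw8AD09PQA+Pj4APz8/AEBAQABBQUEAQkJCAENDQwBEREQARUVFAEZGRgBHR0cASEhIAElJSQBKSkoAS0tLAExMTABNTU0ATk5OAE9PTwBQUFAAUVFRAFJSUgBTU1MAVFRUAFVVVQBWVlYAV1dXAFhYWABZWVkAWlpaAFtbWwBcXFwAXV1dAF5eXgBfX18AYGBgAGFhYQBiYmIAY2NjAGRkZABlZWUAZmZmAGdnZwBoaGgAaWlpAGpqagBra2sAbGxsAG1tbQBubm4Ab29vAHBwcABxcXEAcnJyAHNzcwB0dHQAdXV1AHZ2dgB3d3cAeHh4AHl5eQB6enoAe3t7AHx8fAB9fX0Afn5+AH9/fwCAgIAAgYGBAIKCggCDg4MAhISEAIWFhQCGhoYAh4eHAIiIiACJiYkAioqKAIuLiwCMjIwAjY2NAI6OjgCPj48AkJCQAJGRkQCSkpIAk5OTAJSUlACVlZUAlpaWAJeXlwCYmJgAmZmZAJqamgCbm5sAnJycAJ2dnQCenp4An5+fAKCgoAChoaEAoqKiAKOjowCkpKQApaWlAKampgCnp6cAqKioAKmpqQCqqqoAq6urAKysrACtra0Arq6uAK+vrwCwsLAAsbGxALKysgCzs7MAtLS0ALW1tQC2trYAt7e3ALi4uAC5ubkAurq6ALu7uwC8vLwAvb29AL6+vgC/v78AwMDAAMHBwQDCwsIAw8PDAMTExADFxcUAxsbGAMfHxwDIyMgAycnJAMrKygDLy8sAzMzMAM3NzQDOzs4Az8/PANDQ0ADR0dEA0tLSANPT0wDU1NQA1dXVANbW1gDX19cA2NjYANnZ2QDa2toA29vbANzc3ADd3d0A3t7eAN/f3wDg4OAA4eHhAOLi4gDj4+MA5OTkAOXl5QDm5uYA5+fnAOjo6ADp6ekA6urqAOvr6wDs7OwA7e3tAO7u7gDv7+8A8PDwAPHx8QDy8vIA8/PzAPT09AD19fUA9vb2APf39wD4+PgA+fn5APr6+gD7+/sA/Pz8AP39/QD+/v4A////AJGNjI2Pk5iepa21vcTL0tje4uXo6Ojm4o2KiImLjpKYnqWss7rByM7T2Nzf4OHg3YuIhoaHiYyQlZugp620usDGy9DU1tjY14yIhoSEhYaIi4+UmZ6kqrC3vMLGys7Q0I6Kh4SCgICAgYOGio6TmZ+lrLK4vcLGyZKNiYSAfXp4d3d4eX2BhoyTmqGor7W7wJiSjIaAenVxbWppaWtuc3mAh4+YoKiwt56YkIiAeHBpY15bWVlcYGVsdH2HkZulrqWelYuBd21jWlNNSkhKTVJZYmx2gY2Zpa2lm4+DdmpeU0lBPDk5PEFIUFtmc4CNm7WsoZSFd2haTEA3LysqLDA3QEtXZHOCkb2zp5iJeGdXSDouJSAdHiIpMTxJV2d3iMS6rZ6Ne2hWRTYoHhcUFBcdJTA9S1tsfsvBs6ORfmtXRTQlGRENDA4UHCYzQVFjddLIuqmXg25aRjQkGA4JBwgNFB4qOUlabdjOwK+ciHNeSjcmGA4HBAUJDxgkMkFTZd3UxrajjnljTjspGw8IBAQHDBUfLDtMXuPZzLyplH9pVEAuHxMLBgUGCxIcKDdHWOjf0sKwm4ZwW0c0JRgPCgcIDBIbJjNCU+zk2Mi2oo14Yk48Kx4VDwwLDhMbJTE/T/Dp3c69qZV/alZDMyYcFREQEhYdJjE+TfTt4tTDsJyHcl5MPC4kHBgWFxogKDI+TPjy59rJt6OPe2dVRDcsJB8dHR8kKzRATfz27N/PvaqWgm9dTT81LSckJCYqMDlDTw=="/>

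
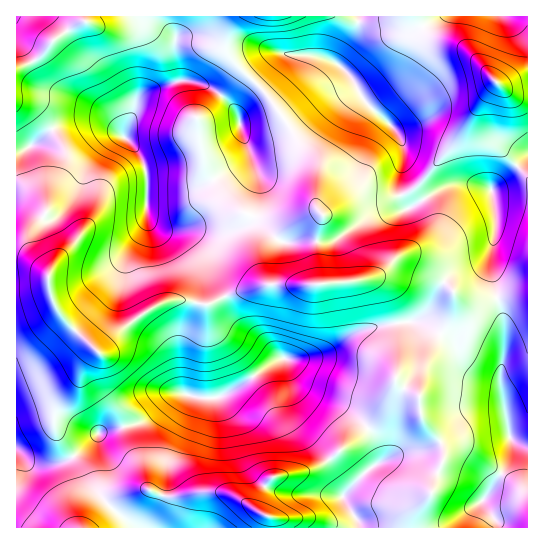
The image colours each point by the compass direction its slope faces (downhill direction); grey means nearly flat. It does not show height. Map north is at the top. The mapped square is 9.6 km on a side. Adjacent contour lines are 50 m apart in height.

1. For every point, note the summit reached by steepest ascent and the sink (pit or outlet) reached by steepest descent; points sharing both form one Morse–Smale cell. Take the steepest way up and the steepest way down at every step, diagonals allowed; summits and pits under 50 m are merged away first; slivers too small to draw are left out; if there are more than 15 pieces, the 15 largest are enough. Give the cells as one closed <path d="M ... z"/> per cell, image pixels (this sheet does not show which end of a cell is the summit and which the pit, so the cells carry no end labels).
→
<path d="M417 321l-20 2-38 8-13 6-15 12-14 7-14 3-22 0-62 38-14 2-20-6-10 0-29 27-45 12-17 22 0 11 3 6 9 19 9 12 29 26 276 0 3-17 18-17 4-15 9-20-1-13-6-9-13-15-4-11 1-38 19-39z"/><path d="M258 85l-15 16-6 12 3 14 8 20-1 11-33 22-21 9-42 2-4 2 0-19-7-19-26-28-12-7-15-1-25 5-12 7-17 14-17 8 0 108 14 3 18 11 3 20 6 15 8 11 33 31 21-21 43-28 9-3 15 0 13 4 11 0 14-7-12-26-4-16-7-10-14-12-16-2 59 0 25-8 8 4 14 12 18-16 25-12-4-5 3-40-20-24-26-39z"/><path d="M527 295l-16 0-14 3 7 25 0 32-5 28-4-4-12-3-13-7-10-11-8-16-10-7-3 2-10 17-9 25 0 32 4 11 13 15 6 9 1 13-9 20-4 15-18 17-2 10 0 7 117-1z"/><path d="M225 297l-15 7-11 0-13-4-15 0-9 3-27 16-16 12-21 21-4 0-5 5-8 12-4 14-18 20-4 8 1 20 17 25 12-8 16-16 45-12 29-27 10 0 20 6 14-2 64-39-46-35z"/><path d="M418 16l-59 0-3 15-19 31 0 3 14 12 14 25 26 23 12 18 1 15-5 17 1 19 3 1 8-4 14-13 18-23 13-13 25-41 14-17-11 19-1 15 9 21 26 26 10-10 0-57-13-2-9-5-44-44-31-11-10-11z"/><path d="M161 16l-76 0 0 5-8 3-20 13-18 20-21 11-2 2 0 81 10-2 28-21 21-8 19-1 12 2 17 15 14-37 9-7 33-13-4-20 0-24-10-9z"/><path d="M279 240l-4 2-6 13-1 12 3 16-47 14 13 26 46 36 20 0 14-3 14-7 15-12 13-6 22-6 34-4 12-7 17-32-38-21-12-1-13 13-11 6-49 5-2-2-2-16 0-24-32 1z"/><path d="M286 53l-5 2-12 18-12 12 8 8 34 49 20 24-3 40 4 7 6 2 39-18 24 2 10-3 0-21 4-10 1-16-8-18-31-29-14-25-12-12-22-9z"/><path d="M474 184l-21 0-8 3-42 24-28 1-37 27-5 2-15 0 1 41 6 2 45-5 11-6 13-13 12 1 39 20 8-8 26-10 8-6 5-10 4-17 0-13-4-26-3-3z"/><path d="M186 80l-23 5-21 10-7 10-3 12-7 13-1 7 11 10 8 14 4 13 0 19 4-2 32 0 18-4 37-22 10-10 0-8-8-20 0-5-8-16-21-18z"/><path d="M49 283l-10 5-23 3 0 159 11 11 10 4 18-1 18-7-17-26-1-20 4-8 16-16 8-21 13-15-36-37-8-15z"/><path d="M358 16l-121 0-9 15-1 19 12 17 18 17 12-11 16-20 32 3 20 8 19-33z"/><path d="M527 16l-108 0 0 2 5 11 7 7 35 13 40 42 13 6 8 0z"/><path d="M235 16l-73 0-1 3 14 16 0 24 4 18-2 4 17 0 17 7 10 7 16 18 6-12 14-16-18-18-12-17 1-19z"/><path d="M18 451l-2 0 0 76 65 1-1-19 7-18 0-8-12-25-4-1-16 7-18 1-10-4z"/>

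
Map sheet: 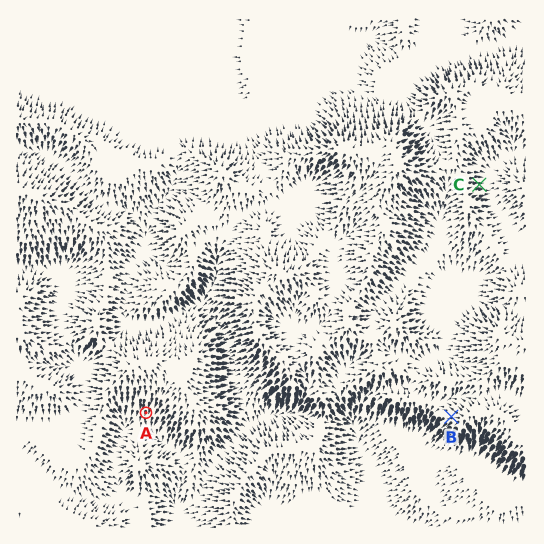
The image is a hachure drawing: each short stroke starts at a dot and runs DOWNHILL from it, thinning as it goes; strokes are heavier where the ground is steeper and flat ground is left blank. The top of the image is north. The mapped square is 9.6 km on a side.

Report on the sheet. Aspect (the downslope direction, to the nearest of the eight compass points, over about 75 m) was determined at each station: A S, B W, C E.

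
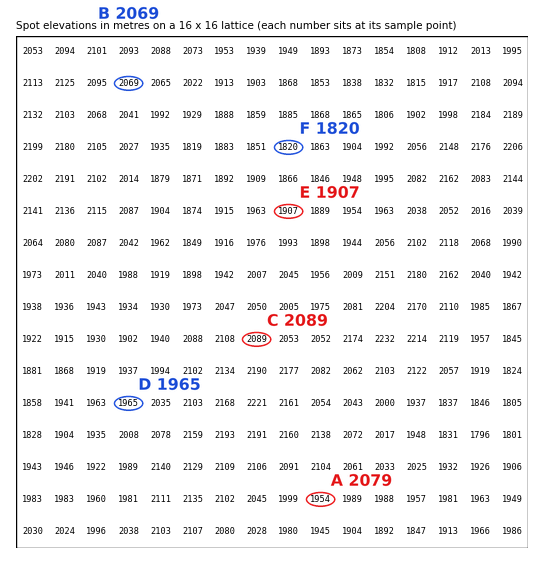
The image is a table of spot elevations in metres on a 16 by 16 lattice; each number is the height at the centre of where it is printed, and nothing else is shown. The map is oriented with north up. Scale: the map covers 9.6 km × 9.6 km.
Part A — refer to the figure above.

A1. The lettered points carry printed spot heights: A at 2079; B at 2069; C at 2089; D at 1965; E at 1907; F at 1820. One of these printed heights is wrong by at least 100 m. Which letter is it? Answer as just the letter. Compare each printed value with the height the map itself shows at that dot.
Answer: A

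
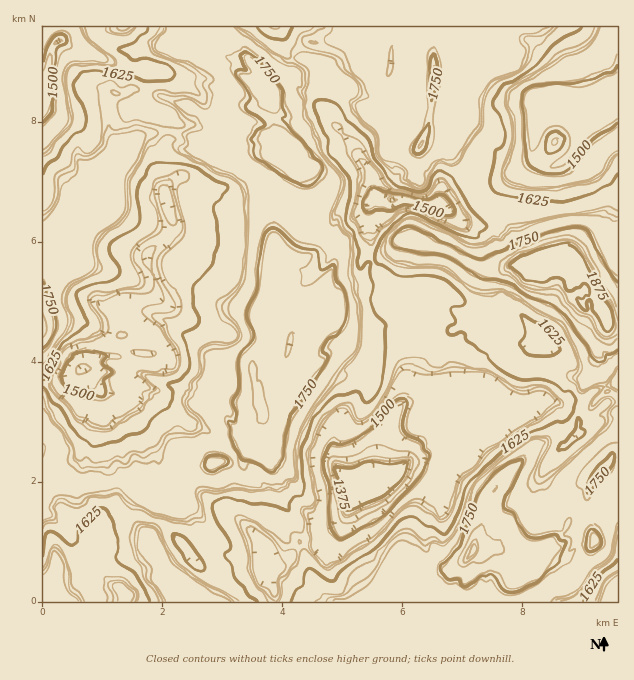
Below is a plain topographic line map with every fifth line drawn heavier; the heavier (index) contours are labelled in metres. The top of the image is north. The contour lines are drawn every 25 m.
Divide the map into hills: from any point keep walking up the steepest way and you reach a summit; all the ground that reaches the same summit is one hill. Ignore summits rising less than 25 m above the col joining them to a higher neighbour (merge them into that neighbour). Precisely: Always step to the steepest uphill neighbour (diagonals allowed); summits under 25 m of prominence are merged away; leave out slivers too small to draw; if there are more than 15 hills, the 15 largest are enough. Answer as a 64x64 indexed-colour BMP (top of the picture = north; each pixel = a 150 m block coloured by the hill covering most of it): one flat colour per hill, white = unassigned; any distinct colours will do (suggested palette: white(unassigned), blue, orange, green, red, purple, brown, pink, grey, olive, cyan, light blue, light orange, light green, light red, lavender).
<image width="64" height="64" href="data:image/bmp;base64,Qk12CAAAAAAAAHYAAAAoAAAAQAAAAEAAAAABAAQAAAAAAAAIAAATCwAAEwsAABAAAAAAAAAA////ALR3HwAOf/8ALKAsACgn1gC9Z5QAS1aMAMJ34wB/f38AIr28AM++FwDox64AeLv/AIrfmACWmP8A1bDFACIiIiIpmZmZmZmZmZkzMzMzMzMzMzMzMzMzMzMzMzMzIiIiIimZmZmZmZmZmTMzMzMzMzMzMzMzMzMzMzMzMzOCIiIpmZmZmZmZmZmTMzMzMzMzMzMzMzMzMzMzMzMz7ogiIomZmZmZmSIiKZMzMzMzMzMzMzMzMzMzMzMzMz7uiIgoiZmZmZmRESIiIRMzMzMzMzMzMzMzMzMzMzMz7u6IiIiJmZmZmRERERERETMzMzMzMzMzMzMzMzMzMzPu7oiIiImZmZmRERERERERETMzMzMzMzMzMzMzMzMzPu7uiIiIiZmZmRERERERERERERMzMzMzMzMzMzMzMzMz7u6IiIgRmZmZEREREREREREREzMzMzMzMzMzMzMzMzPu7oiIiBERERERERERERERERERMzMzMzMzMzMzMzMzM+7uiIiIEREREREREdEREREREREzMzMzMzMzMzMzMzMzqjOIiIgRERERERHd0RERERERETMzMzMzMzMzMzMzMzqqM4iIiBERERERHd3RERERERERMzMzMzMzMzMzMzOqqqqjiIiIEREREREd3dEREREREREREzMzMzMzMzMzM6qqqqqIiIiBERERER3d0RERERERERESIjMyIzMzMzMzqqqqqoiIiIERERERHd3RERERERERERIiIiIiMzMzMzOqqqqqiIiIgREREREd3dEREREREREREiIiIiIjMzMzMzqqqqqIiIiBERERER3dERERERERERESIiIiIiIzMzMzM6qqqoiIiIERERERHdEREREREREREREiIiIiIiIzMzMzKqqqiIiIgRERERERERERERERERERESIiIiIiIjMzMzMiOqqIiIiBEREREREREREREREREREREiIiIiIiMzMzMyMzOoiIiIERERERERERERERERERERESIiIiIiIiIzMzMzMziIiIgREREREREREREREREREREREiIiIiIiIiIiIiMzOIiIgRERERERERERERERERERERERIiIiIiIiIiIiIiM0SIgREREREREREREREREREREREREiIiIiIiIiIiIiIiRESBERERERERERERERERERERERESIiIiIiIiIiIiIiJEREERERERERERERERERERERERESIiIiIiIiIiIiIiIkREREQhERERERERERERERERERERIiIiIiIiIiIiIiIiRERERCIiERERERERERERERERERIiIiIiIiIiIiIiIiJEREREIiIREREREREREREREREREiIiIiIiIiIiIiIiIkREREQiIREREUQRERERERERERRCIiIiIiIiIiIiIiIiRERERCIhERERERERERERERERFEIiIiIiIiIiIiIiIiJEREREQRERERERERERERERERERRCIiIiIiIiIiIiIiIkREREREQRRERBEREREREREREREiIiIiIiIiIiIiIiIiREREREREQkREQRERERERERERESIiIiIiIiIiIiIiIiJERERERERCJEREERERERERERERIiIiIiIiIiIiIiIiIkRERERERCIkRERBERERERERERIiIiIiIiIiIiIiIiIiREREREREIiJEREEREREREREREiIiIiIiIiIiIiIiIiJEREREREQiIiRERBEREREREREiIiIiIiIiIiIiIiIiIkREREREREIiIkREERERERERESIiIiIiIiIiIiIiIiIiRERERERERCIiREQRERERERERIiIiIiIiIiIiIiIiIiJEREREREREIiJERBEREREREREiIiIiIiIiIiIiIiIiIkREREREREQiIkREERERERERESIiIiIiIiIiIiIiIiIiRERERERERCIkREERERFmZmFxIiIiIiIiIiIiIiIiIiJEREREREREIiREERERF3Zmd3dyIiVVIiIiIiIiIiIiIkREREREREQiJ3EXERd3d3d3d3VVVVUiIiIiIiIiIiIiRERERERERCJ3d3d3d3d3d3d3dVVVVVIiIiIiIiIiIiJEREREREREERF3d3d3d3d3d3dVVVVVVURERCIiIiIiIkREREREREQRERd3d3d3d3d3d1VVVVVVVERERCLCIiIiRERERERERBERF3d3d3d3d3d1VVVVVVVVRERVzMwiIiJEREREREREERERd3d3d3d3d3VVVVVVVVVVVVVczMIiIkREREREREQRERF3d3d3d3d3VVVVVVVVVVVVVVzMwiIiRERERERERBERZmZ3d3d3d3VVVVVVVVVVVVVVXMzMIiJEREREREREERZmZmZnd3d3VVVVVVVVVVVVVVVczMwiIkREREREREERFmZmZmZmZmdVVVVVVbu1VVVVVVzMzCIiRERERERBERERZmZmZmZmZVVVVVVVu7VVVVVVVVVVVSJEREREREERERZmZmZmZmYRVVVVVVW7u1VVVVVVVVVVUkRERERERBERZmZmZmZmERFVVVVVVbu7VVVVVVVVVVVVJEREREREEWZmZmZmZmYRFVVVVVVVu7tVVVVVVVVVVVUkREREQiZmZmZmZmZmZhEVVVVVW7u7u1VVVVVVVVVVVSRERCIiJmZmZmZmZmZmVVVVVVVbu7u7VVVVVVVVVVVVJEIiIiImZmZmZmZmZmVVVVVVVVVbu7tVVVVVVVVVVVUiIiIiImZmZmZmZmZmZVVVVVVVVVW7tVVVVVVVVVVVVSIiIiIiZmZmZmZmZmZVVVVVVVVVVbu1VVVVVVVVVVVV"/>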